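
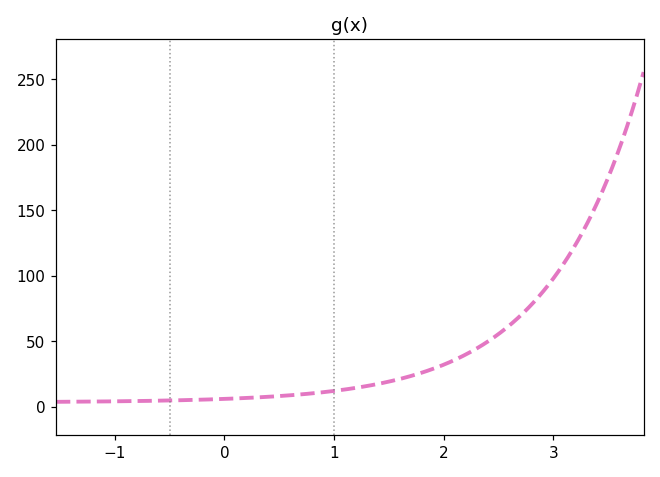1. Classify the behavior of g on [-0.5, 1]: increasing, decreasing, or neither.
increasing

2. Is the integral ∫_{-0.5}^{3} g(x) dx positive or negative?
positive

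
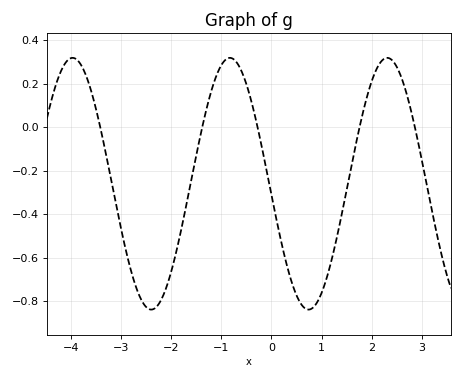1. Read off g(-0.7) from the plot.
0.3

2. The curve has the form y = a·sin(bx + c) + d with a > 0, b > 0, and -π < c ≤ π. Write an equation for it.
y = 0.58sin(2x - 3.1) - 0.26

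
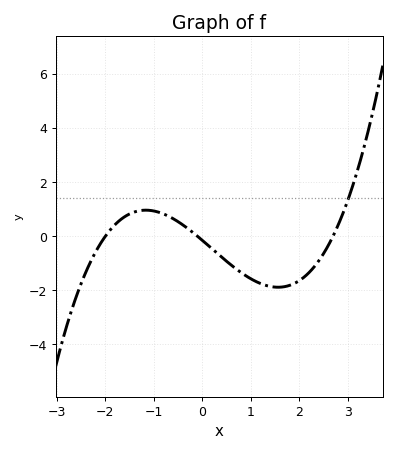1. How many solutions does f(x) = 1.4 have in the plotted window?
1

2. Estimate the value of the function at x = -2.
0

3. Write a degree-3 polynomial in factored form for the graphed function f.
y = 0.28(x + 2)(x + 0.1)(x - 2.7)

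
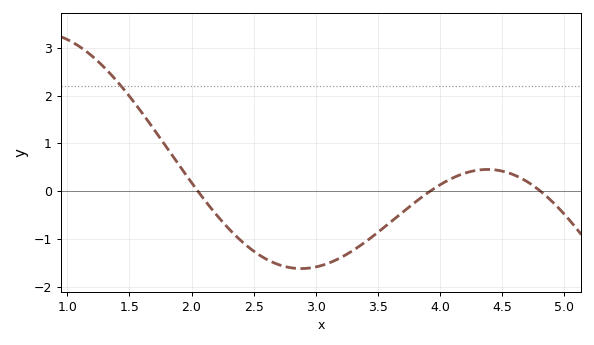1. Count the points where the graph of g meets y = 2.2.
1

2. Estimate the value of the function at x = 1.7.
1.28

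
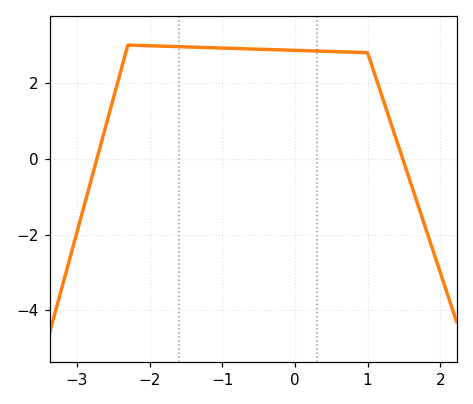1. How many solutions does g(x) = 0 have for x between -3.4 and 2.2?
2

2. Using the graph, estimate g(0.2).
2.8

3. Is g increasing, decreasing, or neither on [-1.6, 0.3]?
decreasing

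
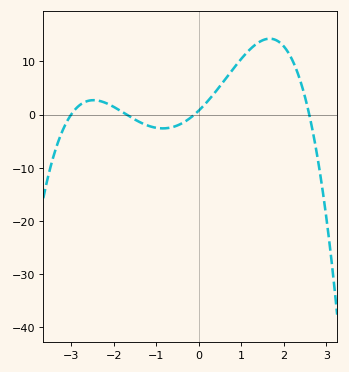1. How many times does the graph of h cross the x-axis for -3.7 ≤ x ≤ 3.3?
4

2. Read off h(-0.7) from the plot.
-2.5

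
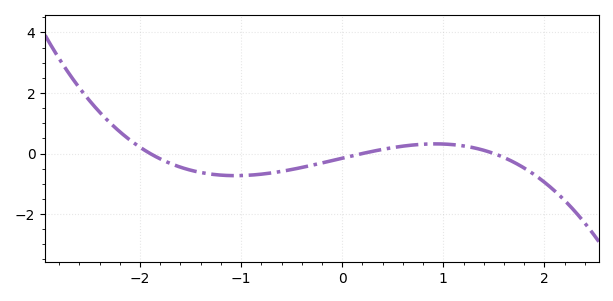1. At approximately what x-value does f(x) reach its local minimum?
-1.06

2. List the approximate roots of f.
-1.9, 0.2, 1.5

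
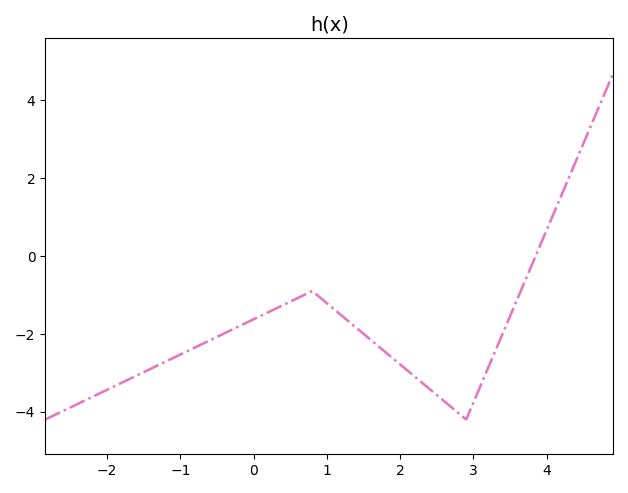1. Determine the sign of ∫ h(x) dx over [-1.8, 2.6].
negative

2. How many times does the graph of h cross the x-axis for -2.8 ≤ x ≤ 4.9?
1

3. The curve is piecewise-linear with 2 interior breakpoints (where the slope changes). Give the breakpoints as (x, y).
(0.8, -0.9); (2.9, -4.2)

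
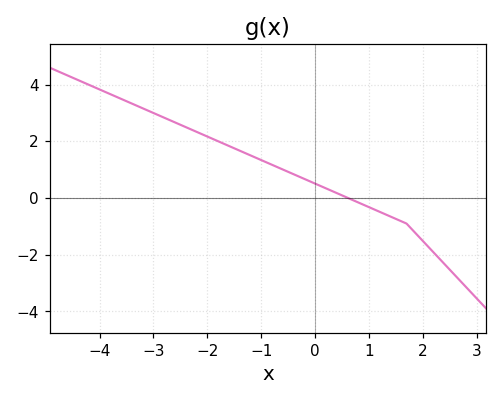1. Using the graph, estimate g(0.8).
-0.153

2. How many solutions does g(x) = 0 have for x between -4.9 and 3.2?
1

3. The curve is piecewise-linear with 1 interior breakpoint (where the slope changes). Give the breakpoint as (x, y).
(1.7, -0.9)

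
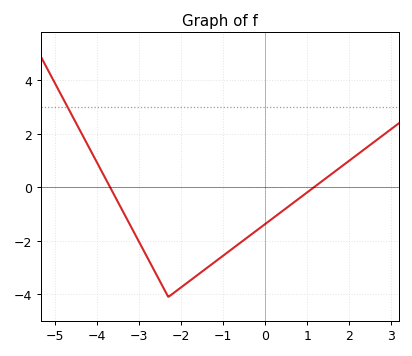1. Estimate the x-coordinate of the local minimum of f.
-2.4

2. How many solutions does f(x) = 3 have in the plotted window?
1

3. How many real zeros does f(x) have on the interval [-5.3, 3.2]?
2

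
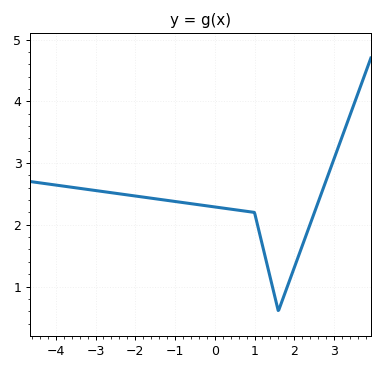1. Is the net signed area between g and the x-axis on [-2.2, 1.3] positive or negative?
positive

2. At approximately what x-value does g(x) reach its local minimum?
1.6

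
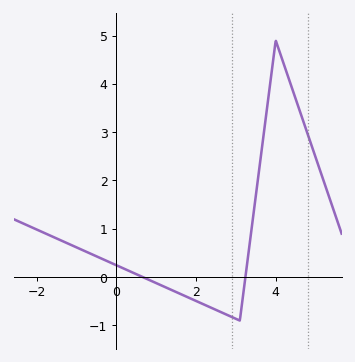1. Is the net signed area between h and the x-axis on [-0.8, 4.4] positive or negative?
positive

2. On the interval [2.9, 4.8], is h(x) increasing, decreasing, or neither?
neither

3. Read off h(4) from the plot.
4.9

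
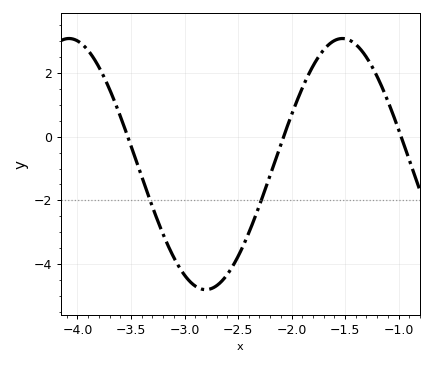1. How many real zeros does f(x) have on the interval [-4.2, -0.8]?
3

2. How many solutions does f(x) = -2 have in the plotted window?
2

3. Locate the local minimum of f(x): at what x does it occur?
-2.8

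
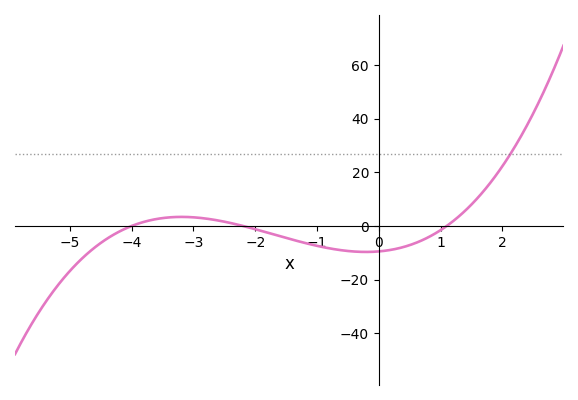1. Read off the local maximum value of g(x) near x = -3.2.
3.37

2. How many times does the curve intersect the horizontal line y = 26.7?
1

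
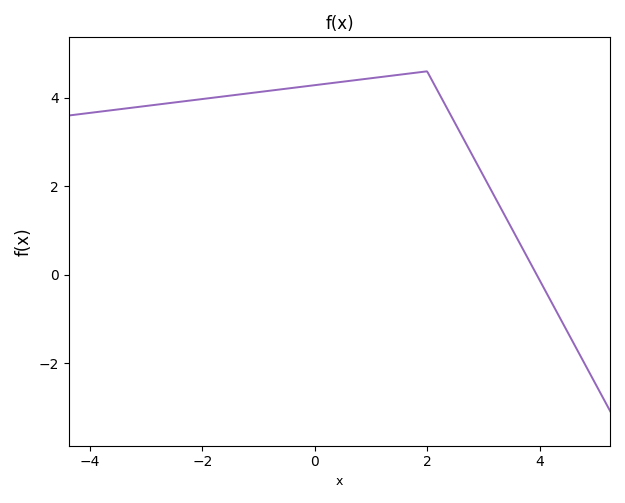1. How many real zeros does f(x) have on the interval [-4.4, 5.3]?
1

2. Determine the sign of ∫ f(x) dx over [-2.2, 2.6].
positive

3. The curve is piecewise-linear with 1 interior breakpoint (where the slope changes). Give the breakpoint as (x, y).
(2, 4.6)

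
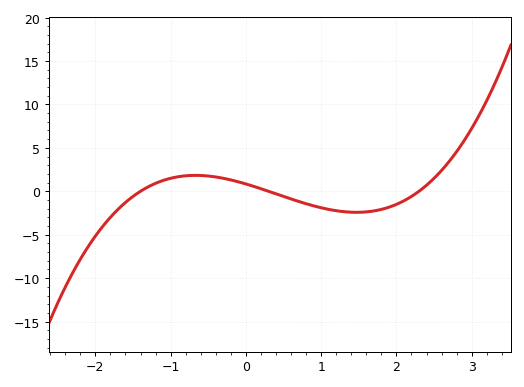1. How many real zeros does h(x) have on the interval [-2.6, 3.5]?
3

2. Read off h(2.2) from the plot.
-0.5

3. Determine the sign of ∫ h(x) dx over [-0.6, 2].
negative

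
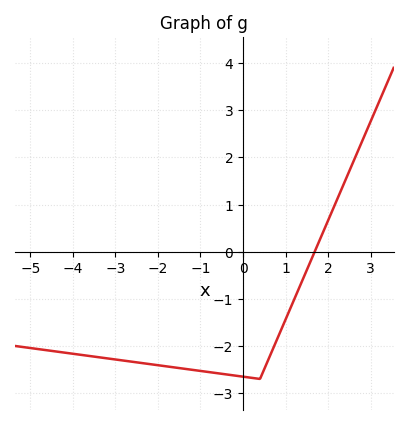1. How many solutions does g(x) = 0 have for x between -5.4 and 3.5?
1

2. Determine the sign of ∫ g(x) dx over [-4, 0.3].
negative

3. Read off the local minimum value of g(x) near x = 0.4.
-2.7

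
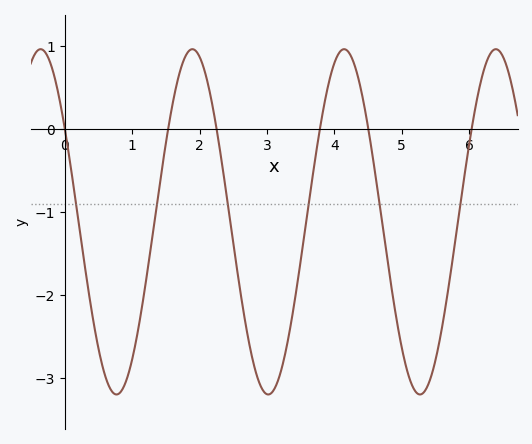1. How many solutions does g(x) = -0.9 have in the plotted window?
6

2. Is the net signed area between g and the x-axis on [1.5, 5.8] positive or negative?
negative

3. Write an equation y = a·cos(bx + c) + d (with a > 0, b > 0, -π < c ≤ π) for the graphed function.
y = 2.08cos(2.8x + 1) - 1.12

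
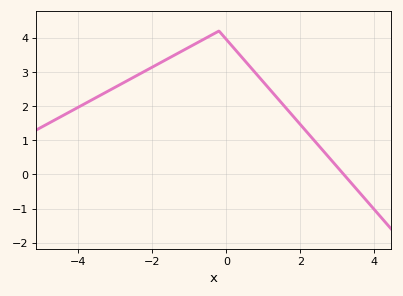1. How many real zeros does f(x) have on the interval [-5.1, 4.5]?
1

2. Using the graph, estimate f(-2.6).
2.79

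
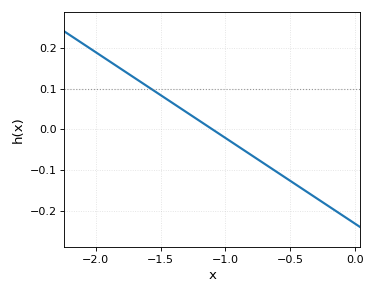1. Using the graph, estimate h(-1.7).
0.13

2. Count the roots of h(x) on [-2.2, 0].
1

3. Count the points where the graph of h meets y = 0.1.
1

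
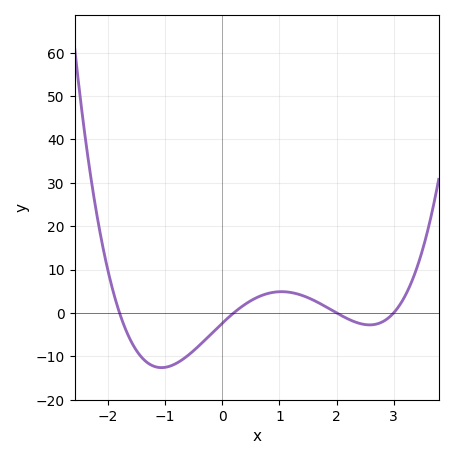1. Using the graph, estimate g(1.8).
1.51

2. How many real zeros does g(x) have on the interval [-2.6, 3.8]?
4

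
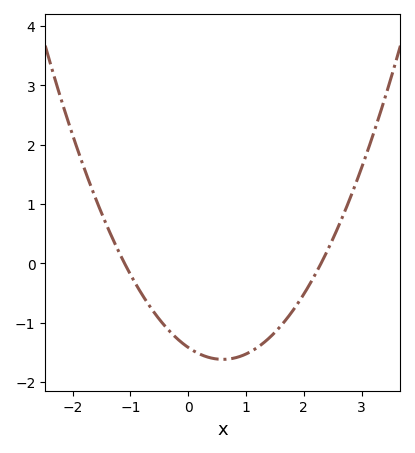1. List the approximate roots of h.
-1.1, 2.3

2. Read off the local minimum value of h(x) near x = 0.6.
-1.62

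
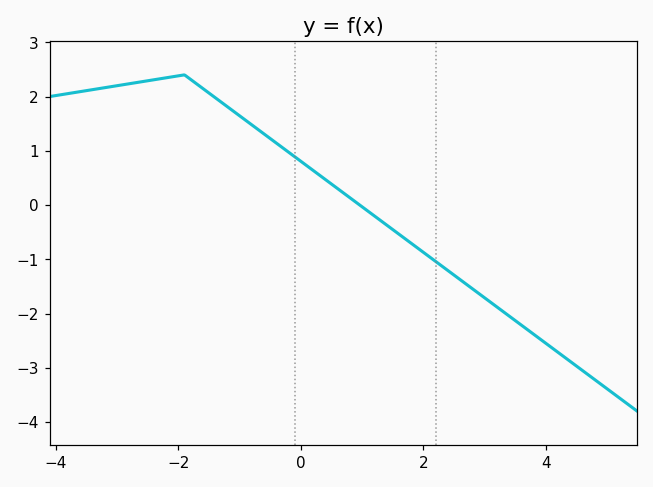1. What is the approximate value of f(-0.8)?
1.5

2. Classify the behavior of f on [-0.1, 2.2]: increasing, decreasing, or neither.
decreasing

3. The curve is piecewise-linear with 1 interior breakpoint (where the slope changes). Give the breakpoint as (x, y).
(-1.9, 2.4)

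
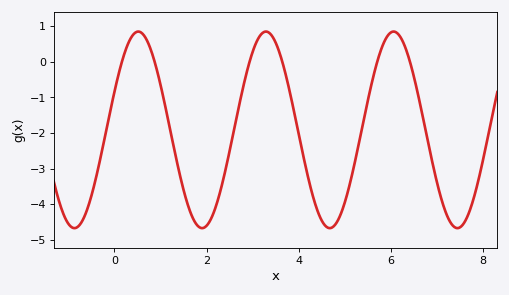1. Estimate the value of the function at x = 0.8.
0.31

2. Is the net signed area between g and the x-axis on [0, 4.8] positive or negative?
negative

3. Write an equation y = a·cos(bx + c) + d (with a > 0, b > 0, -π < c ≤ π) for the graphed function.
y = 2.76cos(2.27x - 1.18) - 1.91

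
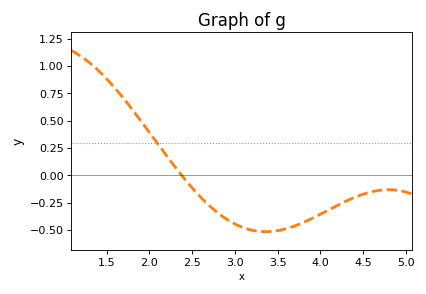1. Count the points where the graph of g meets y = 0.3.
1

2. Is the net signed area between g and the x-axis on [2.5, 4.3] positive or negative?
negative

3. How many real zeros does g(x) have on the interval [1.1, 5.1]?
1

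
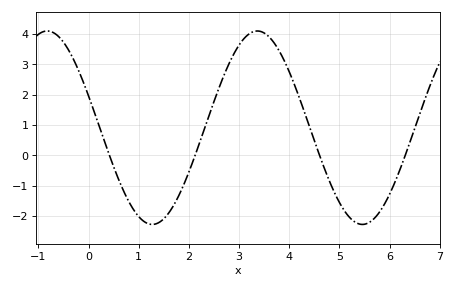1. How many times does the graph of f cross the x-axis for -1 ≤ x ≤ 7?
4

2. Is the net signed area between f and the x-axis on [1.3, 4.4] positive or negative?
positive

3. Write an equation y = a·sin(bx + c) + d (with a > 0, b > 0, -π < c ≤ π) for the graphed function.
y = 3.19sin(1.5x + 2.81) + 0.91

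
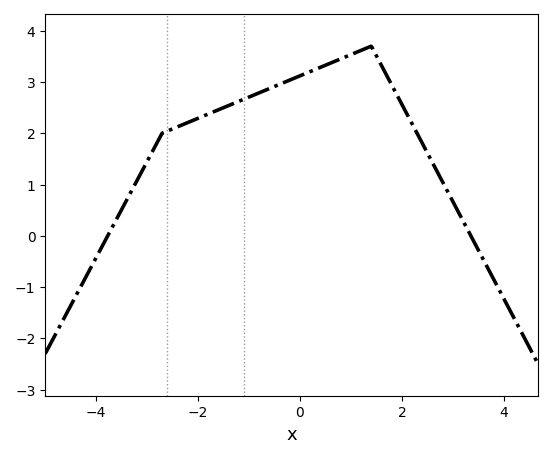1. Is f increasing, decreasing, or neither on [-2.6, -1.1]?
increasing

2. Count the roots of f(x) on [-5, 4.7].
2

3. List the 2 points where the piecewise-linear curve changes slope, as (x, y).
(-2.7, 2); (1.4, 3.7)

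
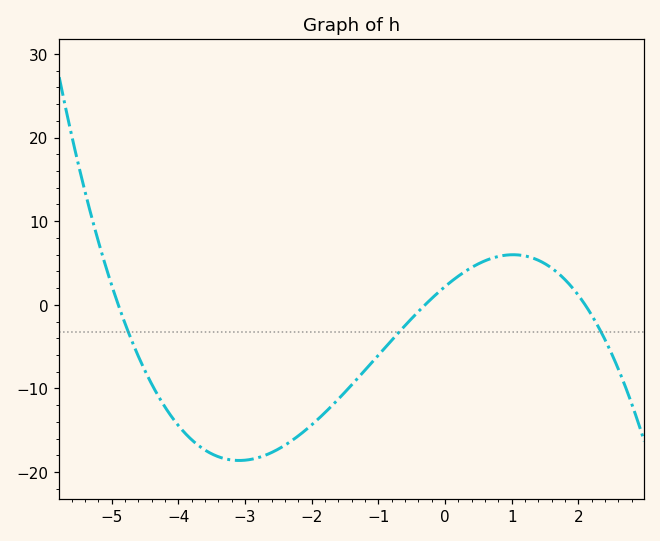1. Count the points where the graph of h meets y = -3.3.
3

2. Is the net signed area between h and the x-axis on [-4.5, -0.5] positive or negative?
negative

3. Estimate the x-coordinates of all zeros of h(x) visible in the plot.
-4.9, -0.3, 2.1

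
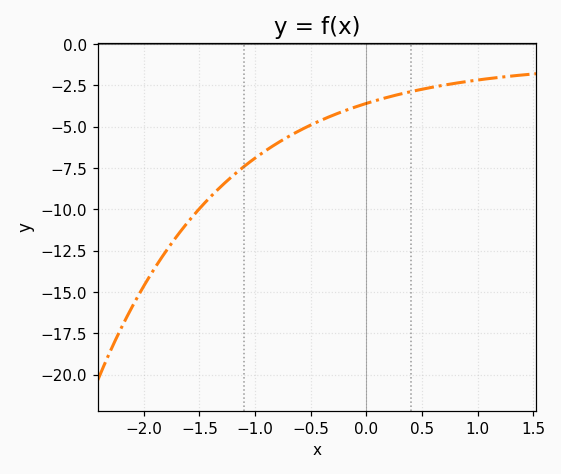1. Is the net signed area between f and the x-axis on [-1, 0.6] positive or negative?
negative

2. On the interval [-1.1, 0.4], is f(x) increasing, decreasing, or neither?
increasing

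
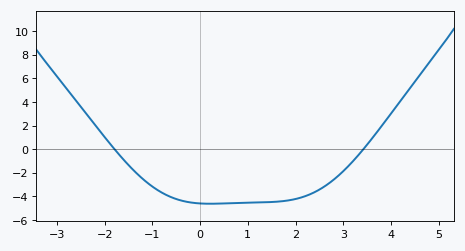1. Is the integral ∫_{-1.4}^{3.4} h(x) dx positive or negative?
negative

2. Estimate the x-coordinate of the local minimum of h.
0.213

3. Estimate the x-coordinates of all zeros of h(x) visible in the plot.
-1.79, 3.42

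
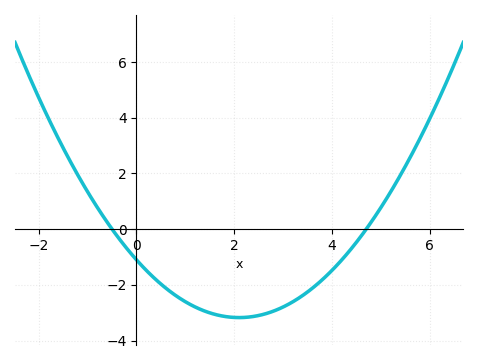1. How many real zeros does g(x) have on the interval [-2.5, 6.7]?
2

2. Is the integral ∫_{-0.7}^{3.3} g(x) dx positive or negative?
negative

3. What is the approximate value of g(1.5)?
-3.01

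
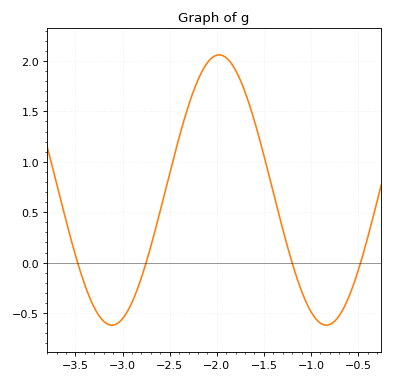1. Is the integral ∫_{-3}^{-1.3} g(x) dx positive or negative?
positive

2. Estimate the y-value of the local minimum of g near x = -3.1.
-0.6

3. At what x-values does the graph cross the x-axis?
-3.5, -2.75, -1.2, -0.45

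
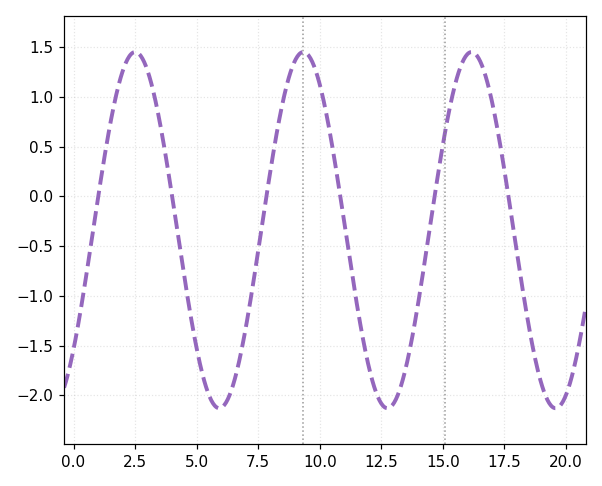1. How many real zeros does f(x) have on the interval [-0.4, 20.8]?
6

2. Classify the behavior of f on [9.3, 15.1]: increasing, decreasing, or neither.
neither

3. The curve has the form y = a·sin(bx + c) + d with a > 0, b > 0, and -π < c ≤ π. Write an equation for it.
y = 1.79sin(0.92x - 0.732) - 0.34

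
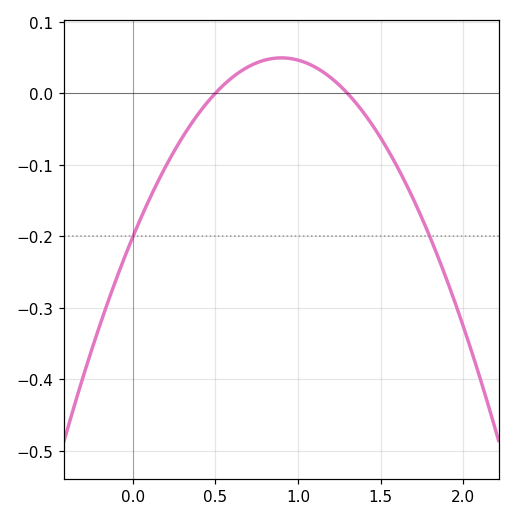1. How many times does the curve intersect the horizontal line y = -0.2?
2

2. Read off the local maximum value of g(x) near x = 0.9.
0.05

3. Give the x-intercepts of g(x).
0.5, 1.3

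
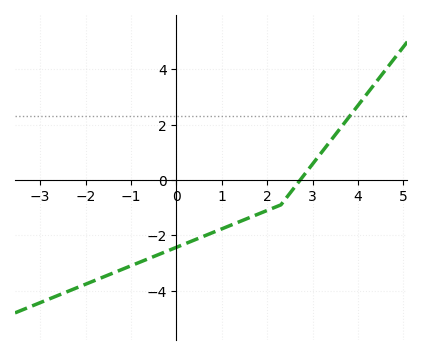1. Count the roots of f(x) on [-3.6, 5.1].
1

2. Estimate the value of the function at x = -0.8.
-2.96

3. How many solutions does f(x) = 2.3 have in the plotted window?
1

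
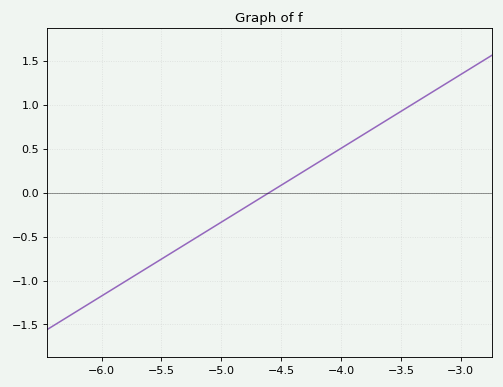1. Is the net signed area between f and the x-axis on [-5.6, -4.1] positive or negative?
negative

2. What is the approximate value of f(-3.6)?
0.85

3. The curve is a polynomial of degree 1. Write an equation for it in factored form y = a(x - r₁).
y = 0.84(x + 4.6)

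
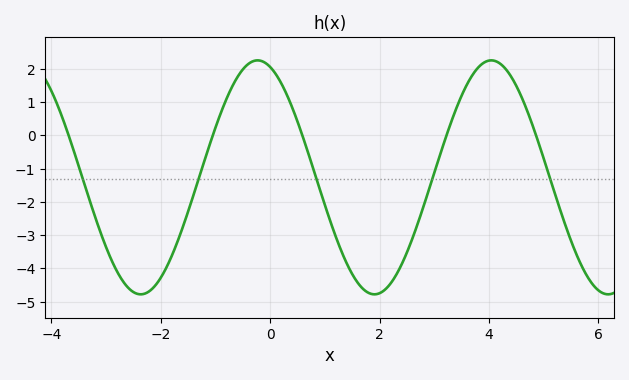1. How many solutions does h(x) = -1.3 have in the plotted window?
5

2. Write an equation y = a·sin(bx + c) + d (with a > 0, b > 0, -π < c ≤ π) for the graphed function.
y = 3.52sin(1.5x + 1.9) - 1.26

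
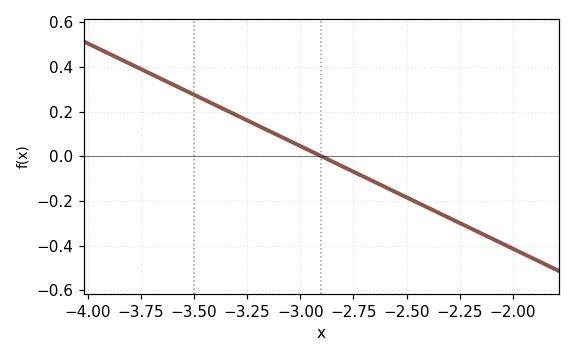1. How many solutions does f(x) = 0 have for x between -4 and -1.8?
1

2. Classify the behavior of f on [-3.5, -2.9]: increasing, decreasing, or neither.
decreasing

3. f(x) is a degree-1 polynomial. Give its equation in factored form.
y = -0.46(x + 2.9)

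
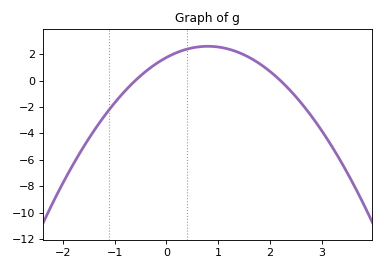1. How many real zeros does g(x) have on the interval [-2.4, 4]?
2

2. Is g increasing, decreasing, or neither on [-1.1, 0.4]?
increasing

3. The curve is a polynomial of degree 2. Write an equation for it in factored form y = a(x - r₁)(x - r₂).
y = -1.32(x + 0.6)(x - 2.2)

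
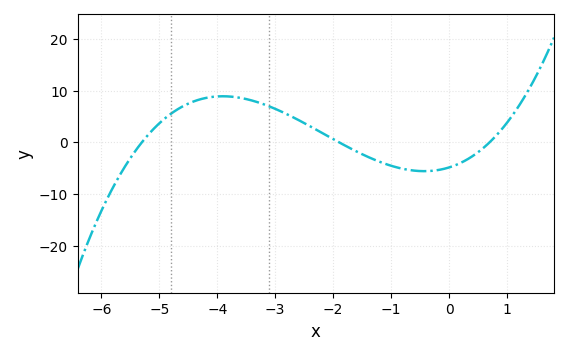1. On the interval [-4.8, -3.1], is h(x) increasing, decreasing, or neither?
neither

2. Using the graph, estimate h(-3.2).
7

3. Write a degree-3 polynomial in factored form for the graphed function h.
y = 0.69(x + 5.3)(x + 1.9)(x - 0.7)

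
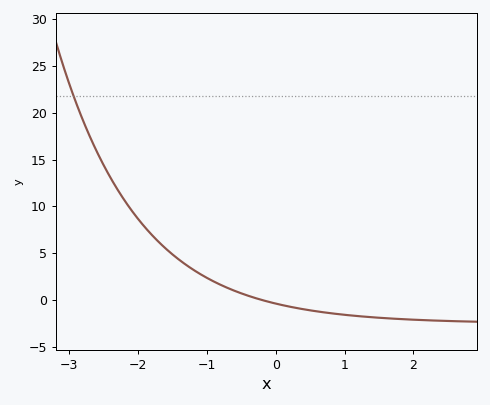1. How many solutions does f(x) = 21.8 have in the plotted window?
1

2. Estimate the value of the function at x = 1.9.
-2.09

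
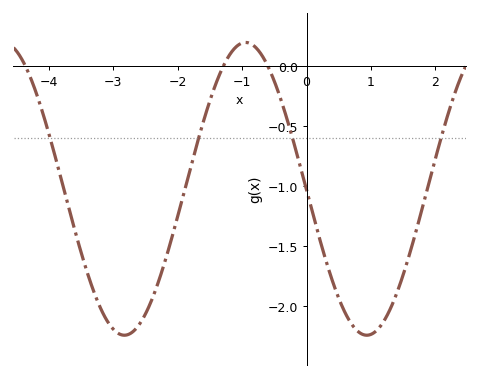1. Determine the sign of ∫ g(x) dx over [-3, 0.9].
negative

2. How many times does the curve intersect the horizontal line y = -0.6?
4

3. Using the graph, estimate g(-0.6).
0.001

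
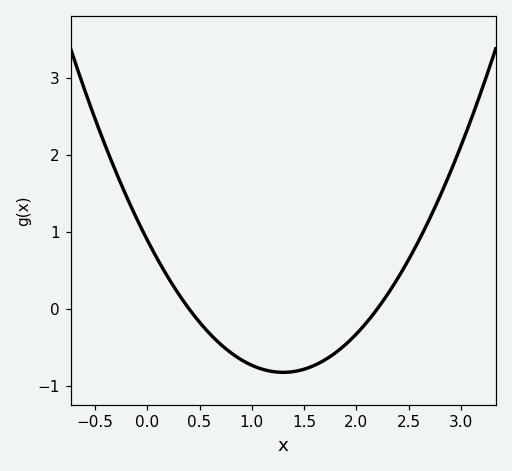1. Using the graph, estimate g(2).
-0.326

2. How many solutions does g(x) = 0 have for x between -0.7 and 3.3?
2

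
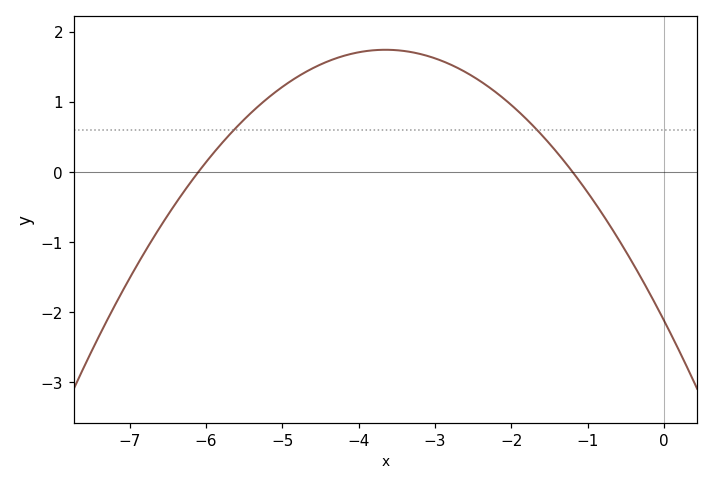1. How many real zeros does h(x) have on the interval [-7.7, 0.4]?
2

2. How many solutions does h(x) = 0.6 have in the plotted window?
2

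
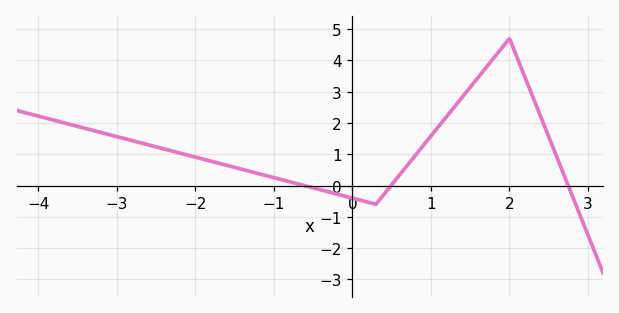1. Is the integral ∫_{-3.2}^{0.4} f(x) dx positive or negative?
positive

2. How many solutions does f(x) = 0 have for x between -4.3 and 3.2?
3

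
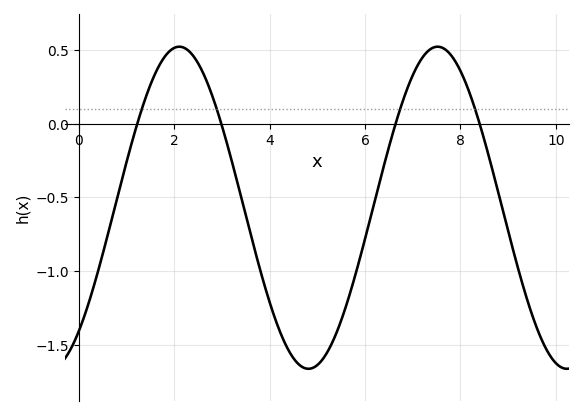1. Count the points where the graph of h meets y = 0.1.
4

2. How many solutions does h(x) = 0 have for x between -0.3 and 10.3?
4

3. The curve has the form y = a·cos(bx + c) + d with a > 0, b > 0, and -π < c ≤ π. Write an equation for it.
y = 1.09cos(1.2x - 2.4) - 0.57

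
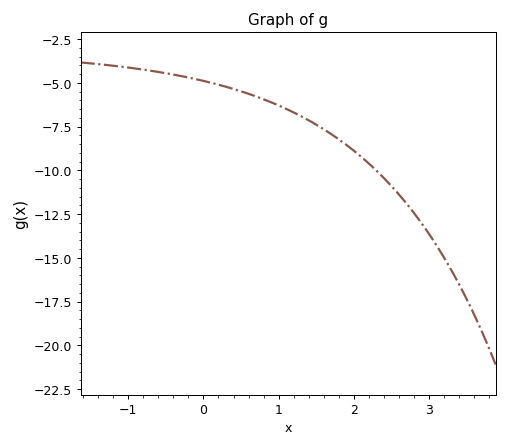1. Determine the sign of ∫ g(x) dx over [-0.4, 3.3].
negative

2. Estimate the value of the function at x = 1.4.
-7.2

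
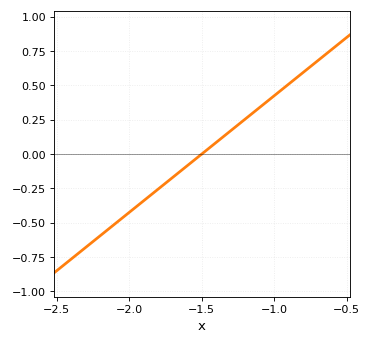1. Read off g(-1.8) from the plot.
-0.26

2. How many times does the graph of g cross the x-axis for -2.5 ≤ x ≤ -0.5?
1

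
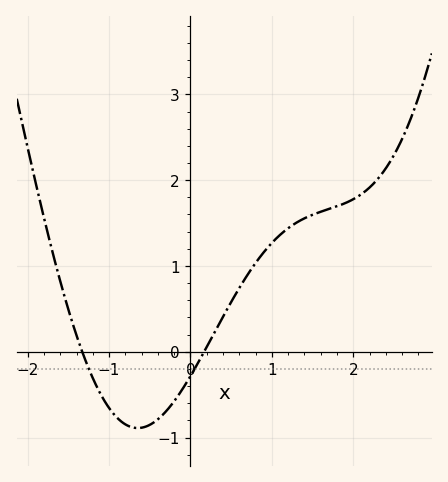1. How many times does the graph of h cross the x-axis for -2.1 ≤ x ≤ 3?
2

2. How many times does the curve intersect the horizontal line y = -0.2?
2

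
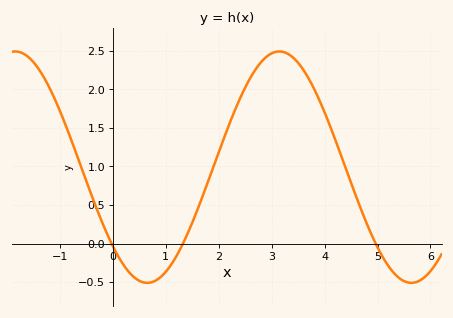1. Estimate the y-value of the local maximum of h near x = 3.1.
2.5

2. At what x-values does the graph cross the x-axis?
0, 1.4, 5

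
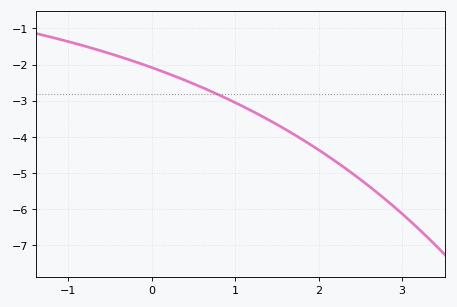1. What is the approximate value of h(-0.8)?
-1.5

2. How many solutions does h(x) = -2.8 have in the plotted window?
1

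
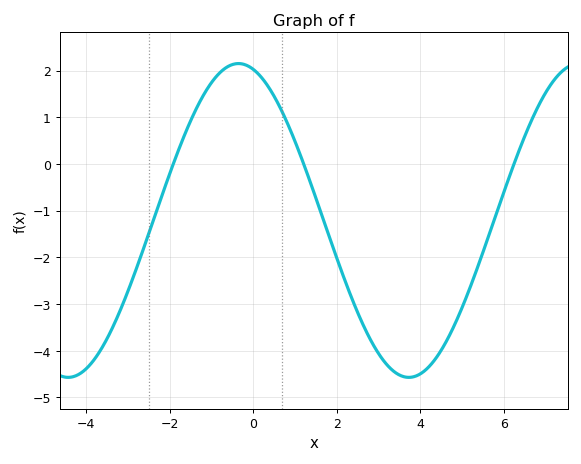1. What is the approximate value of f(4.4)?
-4.1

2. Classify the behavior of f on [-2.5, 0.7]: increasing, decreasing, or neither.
neither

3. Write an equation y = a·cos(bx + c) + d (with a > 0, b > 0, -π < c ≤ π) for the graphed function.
y = 3.36cos(0.77x + 0.27) - 1.21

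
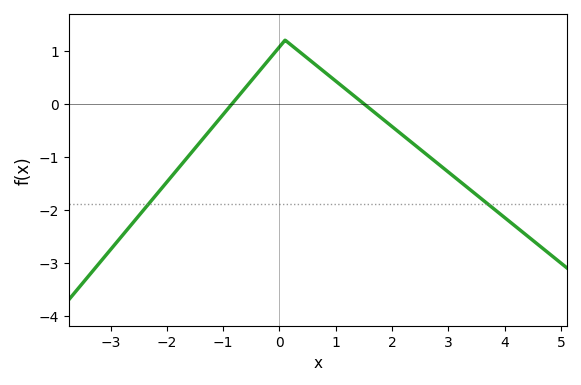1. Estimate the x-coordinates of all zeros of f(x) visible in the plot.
-0.8, 1.4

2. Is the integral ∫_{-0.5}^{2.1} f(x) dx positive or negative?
positive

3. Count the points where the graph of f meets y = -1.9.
2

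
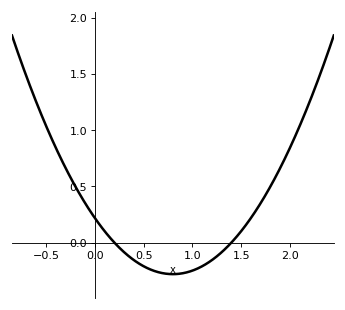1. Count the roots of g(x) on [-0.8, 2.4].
2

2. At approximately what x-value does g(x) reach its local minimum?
0.8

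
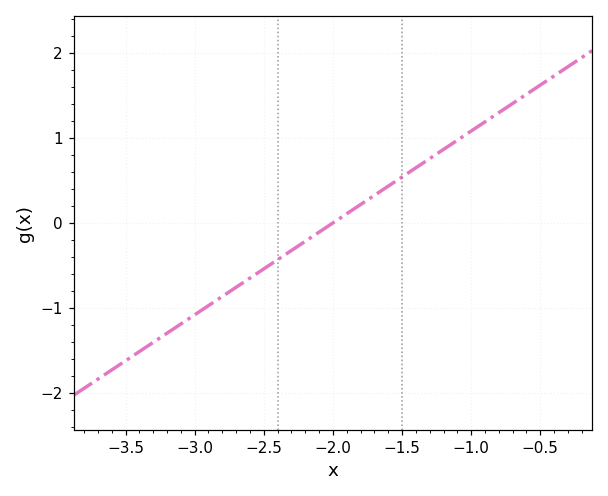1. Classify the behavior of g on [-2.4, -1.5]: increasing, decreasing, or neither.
increasing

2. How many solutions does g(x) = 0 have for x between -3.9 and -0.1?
1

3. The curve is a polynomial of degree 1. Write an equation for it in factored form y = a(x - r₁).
y = 1.08(x + 2)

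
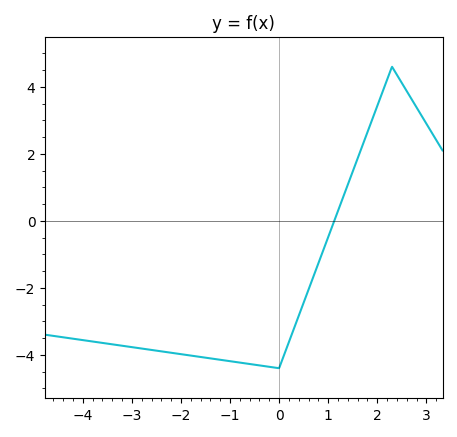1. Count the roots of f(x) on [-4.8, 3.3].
1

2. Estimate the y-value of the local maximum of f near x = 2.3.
4.6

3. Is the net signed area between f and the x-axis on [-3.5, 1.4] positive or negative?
negative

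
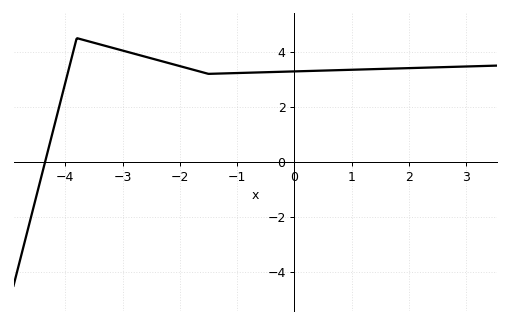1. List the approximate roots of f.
-4.4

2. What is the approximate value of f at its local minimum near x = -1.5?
3.2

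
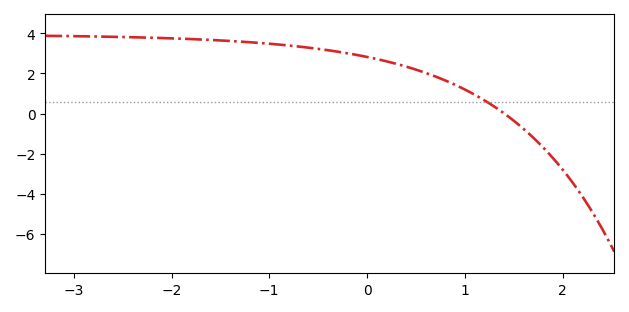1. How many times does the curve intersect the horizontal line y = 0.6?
1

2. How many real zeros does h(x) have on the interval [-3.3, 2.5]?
1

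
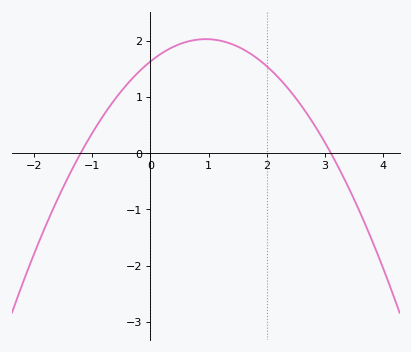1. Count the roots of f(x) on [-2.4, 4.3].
2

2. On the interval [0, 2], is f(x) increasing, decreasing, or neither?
neither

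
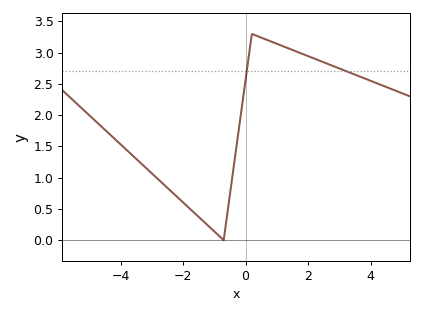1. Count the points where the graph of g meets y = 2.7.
2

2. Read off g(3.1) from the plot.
2.75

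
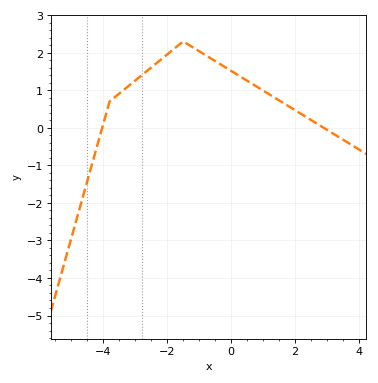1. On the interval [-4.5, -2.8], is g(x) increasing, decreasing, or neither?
increasing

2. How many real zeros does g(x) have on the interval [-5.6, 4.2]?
2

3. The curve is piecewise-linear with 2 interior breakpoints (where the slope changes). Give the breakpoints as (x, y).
(-3.8, 0.7); (-1.5, 2.3)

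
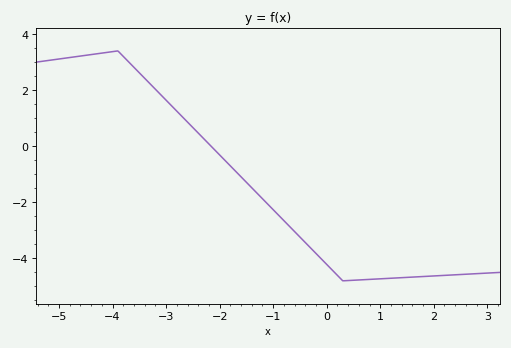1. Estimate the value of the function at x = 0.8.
-4.8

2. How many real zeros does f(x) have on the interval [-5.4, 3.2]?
1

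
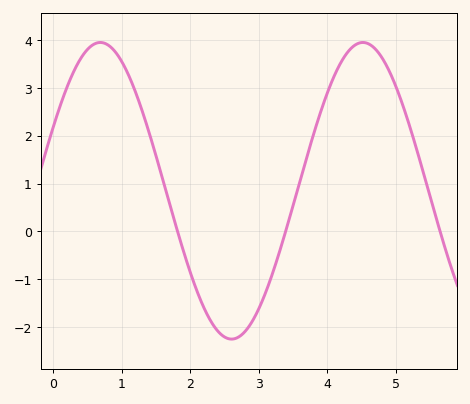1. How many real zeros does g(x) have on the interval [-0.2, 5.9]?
3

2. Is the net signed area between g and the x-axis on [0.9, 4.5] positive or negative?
positive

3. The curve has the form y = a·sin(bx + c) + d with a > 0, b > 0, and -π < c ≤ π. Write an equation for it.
y = 3.1sin(1.6x + 0.44) + 0.85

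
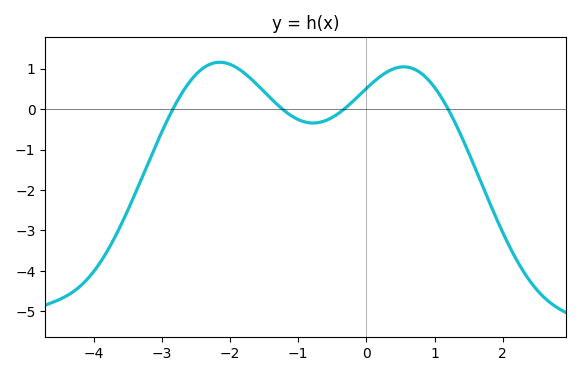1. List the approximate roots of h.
-2.8, -1.2, -0.4, 1.2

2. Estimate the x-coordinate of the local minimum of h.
-0.8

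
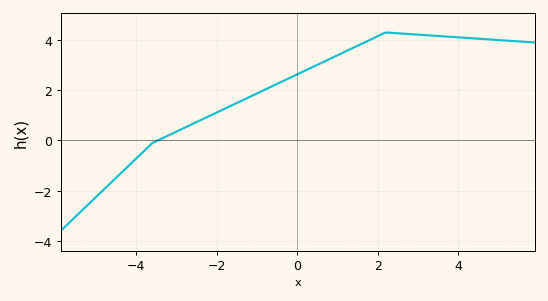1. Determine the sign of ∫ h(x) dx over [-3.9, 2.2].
positive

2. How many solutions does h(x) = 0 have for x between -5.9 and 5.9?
1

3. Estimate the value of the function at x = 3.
4.21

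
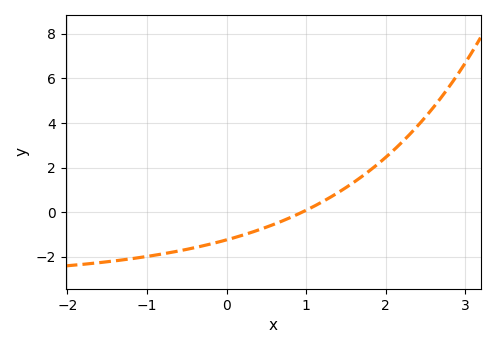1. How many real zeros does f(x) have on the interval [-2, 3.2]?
1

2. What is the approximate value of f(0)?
-1.24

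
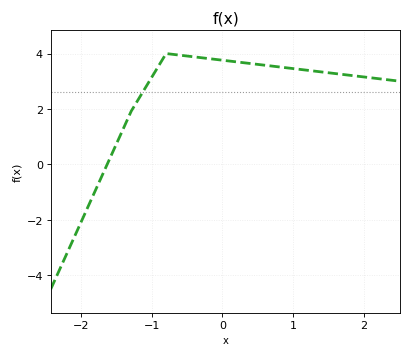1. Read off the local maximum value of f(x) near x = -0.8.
4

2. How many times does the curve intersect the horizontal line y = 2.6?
1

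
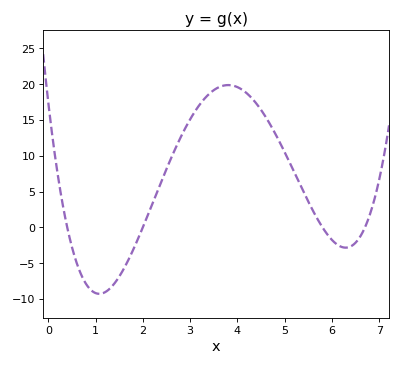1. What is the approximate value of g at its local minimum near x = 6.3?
-2.84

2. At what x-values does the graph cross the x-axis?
0.4, 2, 5.8, 6.7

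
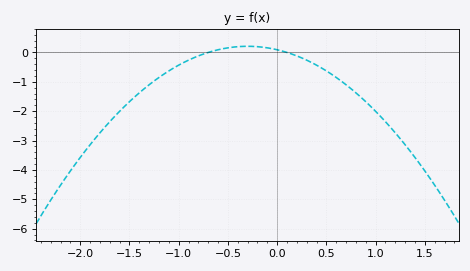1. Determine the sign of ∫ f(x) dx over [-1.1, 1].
negative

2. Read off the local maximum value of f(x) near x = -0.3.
0.21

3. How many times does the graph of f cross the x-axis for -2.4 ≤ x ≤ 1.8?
2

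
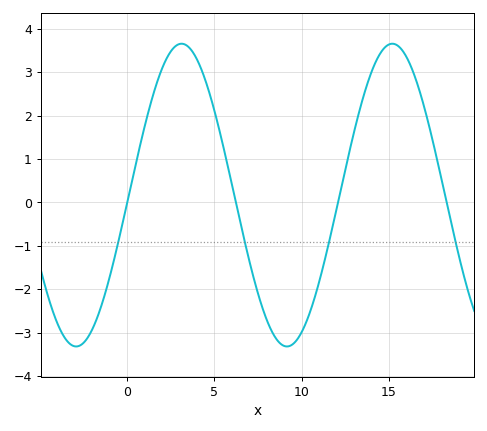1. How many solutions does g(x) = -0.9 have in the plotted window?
4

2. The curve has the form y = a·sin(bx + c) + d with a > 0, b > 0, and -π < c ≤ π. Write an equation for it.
y = 3.49sin(0.52x - 0.05) + 0.17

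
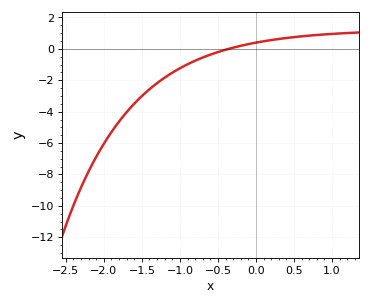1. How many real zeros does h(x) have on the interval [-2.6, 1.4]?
1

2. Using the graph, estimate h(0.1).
0.4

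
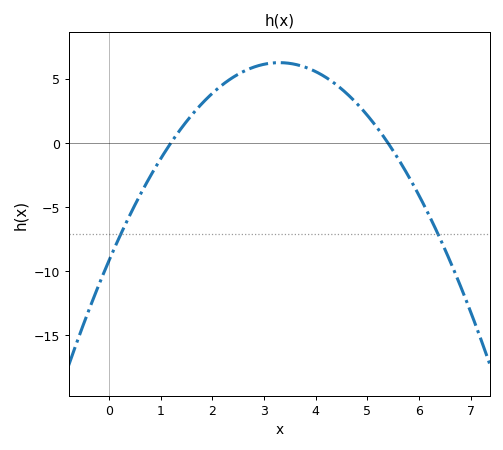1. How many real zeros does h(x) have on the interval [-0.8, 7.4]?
2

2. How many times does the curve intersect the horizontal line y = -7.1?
2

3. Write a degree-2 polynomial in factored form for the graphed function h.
y = -1.42(x - 1.2)(x - 5.4)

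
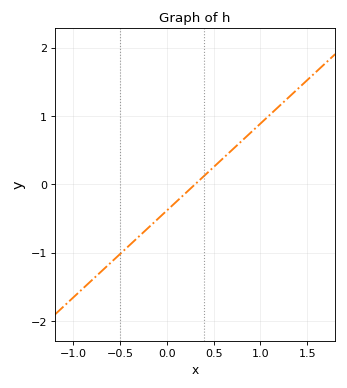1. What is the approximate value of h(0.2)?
-0.1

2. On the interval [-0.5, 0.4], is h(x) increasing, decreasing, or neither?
increasing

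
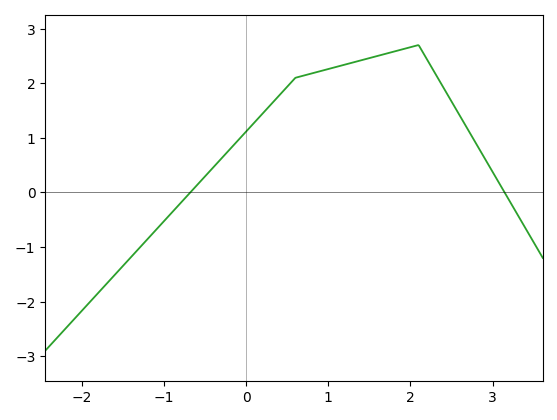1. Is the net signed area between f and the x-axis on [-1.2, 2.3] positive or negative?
positive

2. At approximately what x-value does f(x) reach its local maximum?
2.1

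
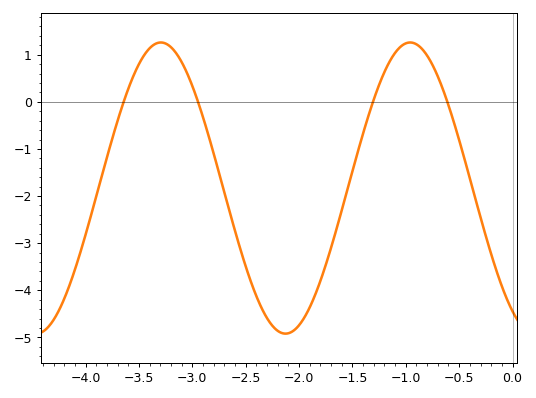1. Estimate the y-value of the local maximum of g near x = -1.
1.3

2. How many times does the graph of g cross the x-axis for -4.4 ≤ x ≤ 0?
4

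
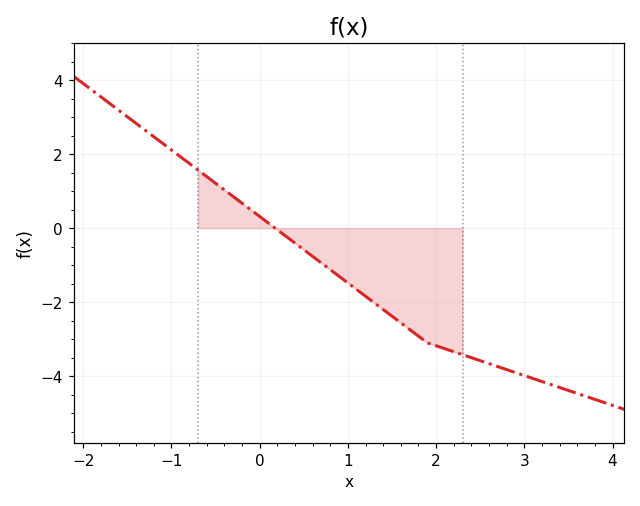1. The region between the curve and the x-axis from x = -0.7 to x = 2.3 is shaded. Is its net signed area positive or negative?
negative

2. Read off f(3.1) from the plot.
-4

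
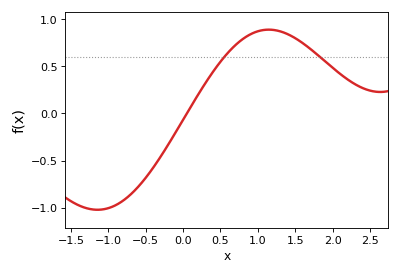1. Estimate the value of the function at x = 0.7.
0.7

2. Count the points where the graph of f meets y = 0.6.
2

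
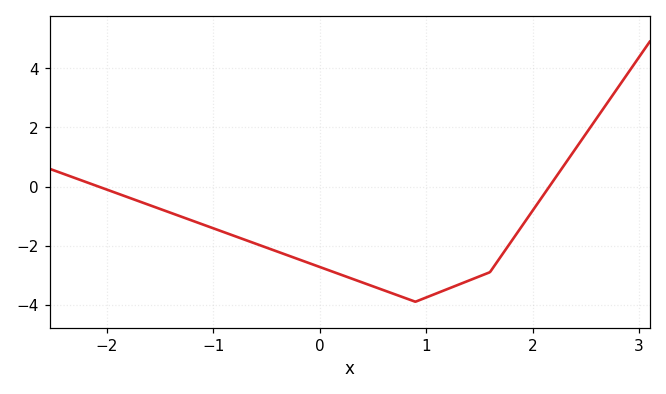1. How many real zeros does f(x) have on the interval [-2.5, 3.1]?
2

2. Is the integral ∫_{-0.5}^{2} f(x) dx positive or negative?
negative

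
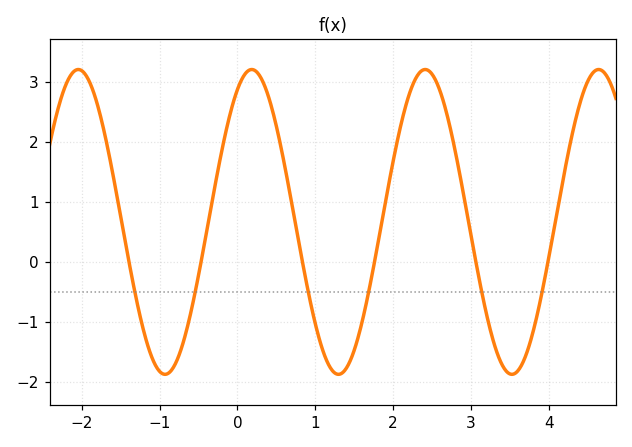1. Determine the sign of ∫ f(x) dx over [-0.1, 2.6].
positive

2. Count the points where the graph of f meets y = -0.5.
6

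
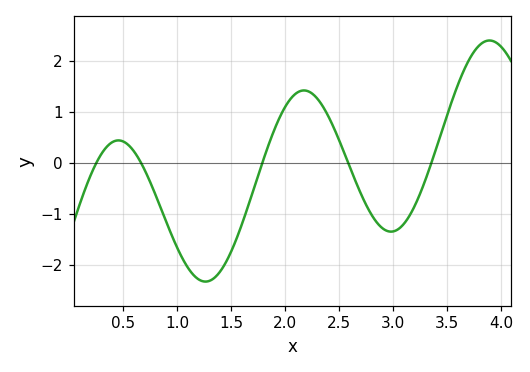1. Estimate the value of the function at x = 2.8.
-1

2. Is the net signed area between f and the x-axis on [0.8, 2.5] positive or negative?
negative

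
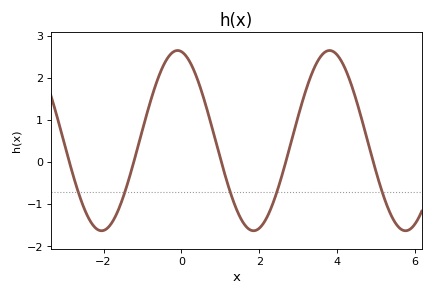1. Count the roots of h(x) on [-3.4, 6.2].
5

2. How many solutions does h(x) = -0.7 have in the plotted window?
5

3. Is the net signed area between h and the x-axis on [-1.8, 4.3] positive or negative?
positive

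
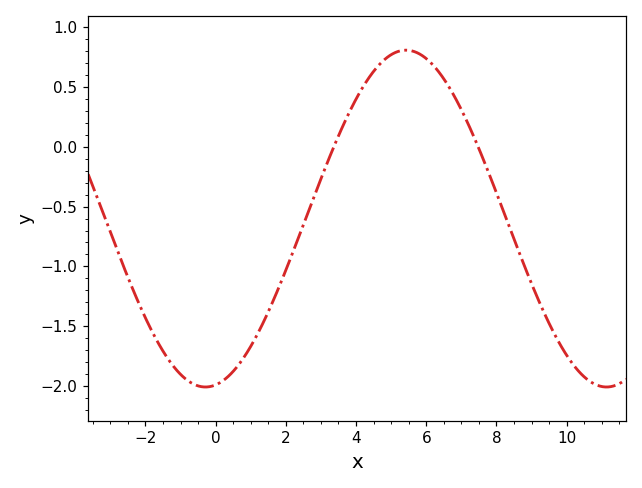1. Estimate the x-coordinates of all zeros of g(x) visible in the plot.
3.4, 7.4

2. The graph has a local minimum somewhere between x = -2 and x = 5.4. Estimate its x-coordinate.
-0.2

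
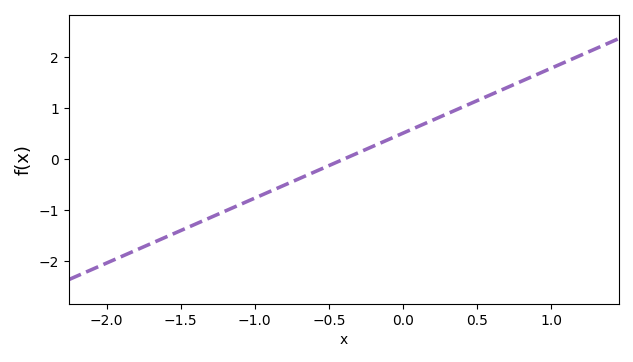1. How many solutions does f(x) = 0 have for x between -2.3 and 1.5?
1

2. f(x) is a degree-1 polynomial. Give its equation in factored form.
y = 1.27(x + 0.4)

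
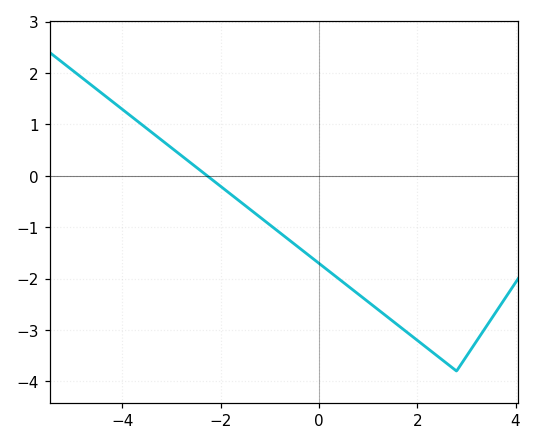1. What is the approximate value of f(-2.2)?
-0.056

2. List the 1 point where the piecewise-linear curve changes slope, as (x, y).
(2.8, -3.8)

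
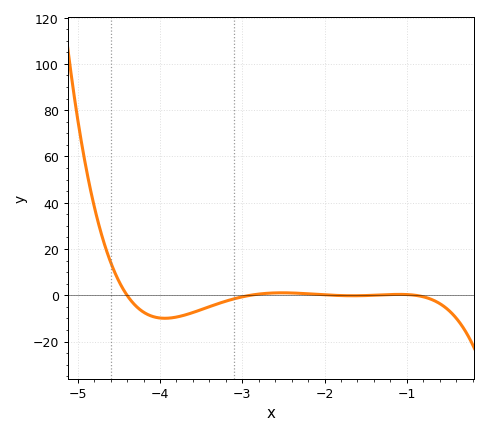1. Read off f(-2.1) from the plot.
0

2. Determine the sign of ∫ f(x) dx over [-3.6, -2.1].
negative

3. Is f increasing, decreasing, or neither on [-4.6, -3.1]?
neither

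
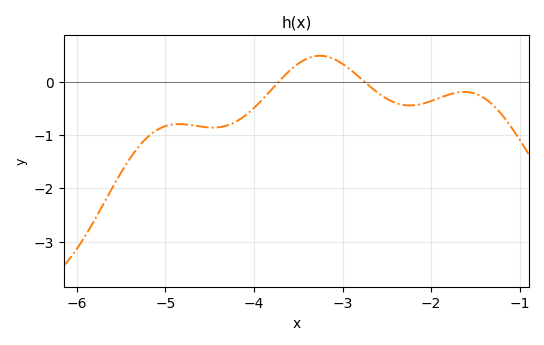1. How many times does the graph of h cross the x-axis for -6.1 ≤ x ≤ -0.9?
2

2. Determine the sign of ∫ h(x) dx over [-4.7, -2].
negative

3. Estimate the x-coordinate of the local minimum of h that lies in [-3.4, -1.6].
-2.24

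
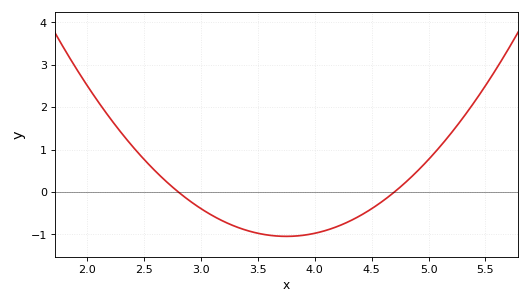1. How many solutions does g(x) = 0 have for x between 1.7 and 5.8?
2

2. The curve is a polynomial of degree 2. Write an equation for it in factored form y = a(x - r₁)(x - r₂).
y = 1.16(x - 2.8)(x - 4.7)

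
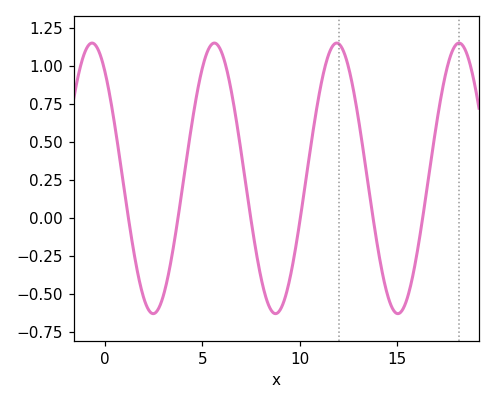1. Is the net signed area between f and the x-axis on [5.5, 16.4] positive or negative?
positive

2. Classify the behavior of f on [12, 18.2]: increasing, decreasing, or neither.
neither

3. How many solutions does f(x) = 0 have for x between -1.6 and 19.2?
6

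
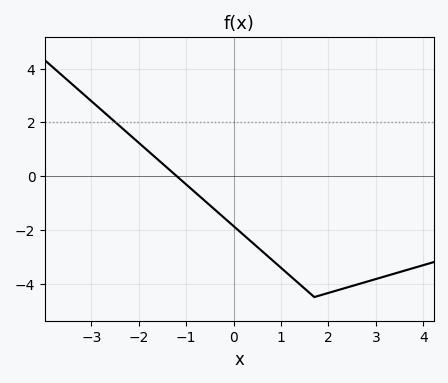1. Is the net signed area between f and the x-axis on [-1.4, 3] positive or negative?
negative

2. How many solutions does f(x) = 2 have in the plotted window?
1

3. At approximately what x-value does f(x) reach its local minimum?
1.7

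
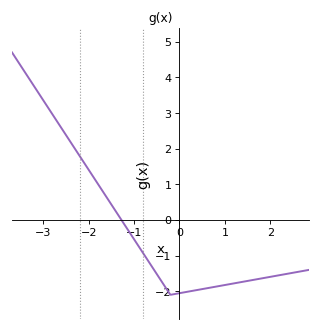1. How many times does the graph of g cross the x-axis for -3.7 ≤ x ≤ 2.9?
1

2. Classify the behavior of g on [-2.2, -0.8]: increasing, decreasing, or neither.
decreasing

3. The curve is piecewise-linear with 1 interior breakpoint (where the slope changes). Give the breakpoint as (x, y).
(-0.2, -2.1)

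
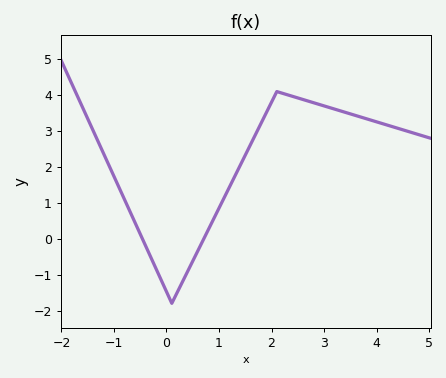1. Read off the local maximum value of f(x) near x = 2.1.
4.1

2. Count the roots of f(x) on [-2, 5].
2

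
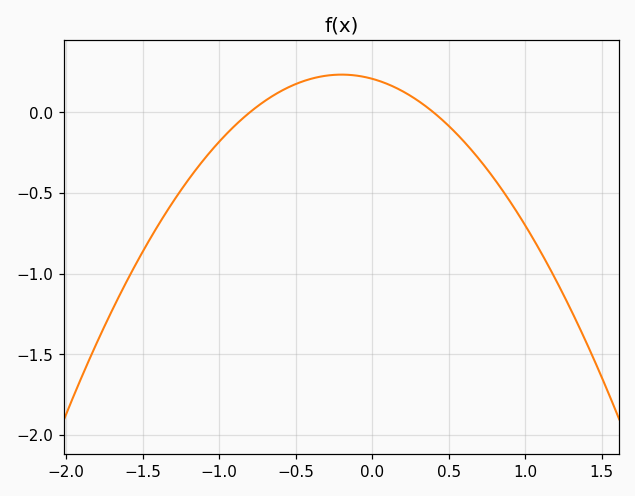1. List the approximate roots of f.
-0.8, 0.4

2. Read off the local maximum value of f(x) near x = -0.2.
0.234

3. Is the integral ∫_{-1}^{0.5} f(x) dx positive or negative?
positive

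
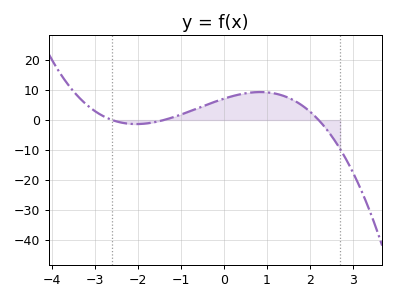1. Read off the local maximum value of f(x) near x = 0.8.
9.33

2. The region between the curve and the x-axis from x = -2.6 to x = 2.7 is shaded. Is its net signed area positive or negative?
positive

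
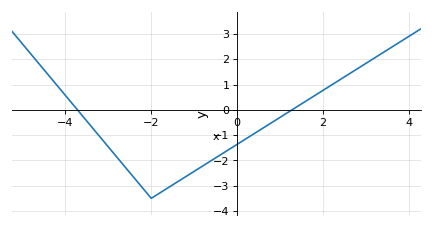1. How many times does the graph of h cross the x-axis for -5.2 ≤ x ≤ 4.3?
2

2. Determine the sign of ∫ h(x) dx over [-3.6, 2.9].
negative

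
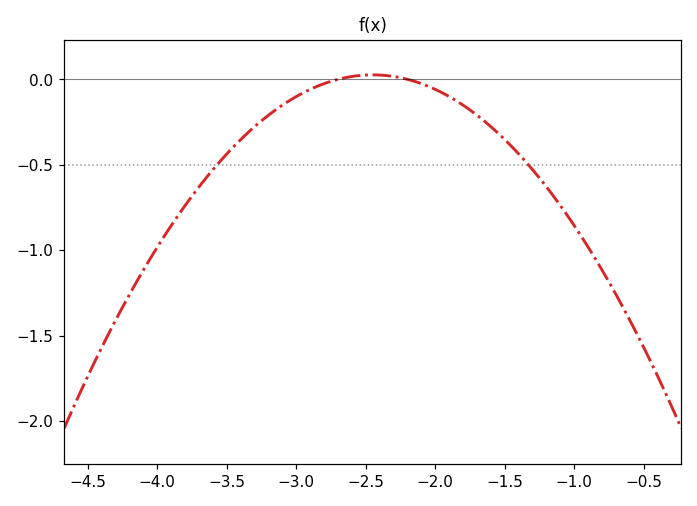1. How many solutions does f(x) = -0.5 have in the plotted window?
2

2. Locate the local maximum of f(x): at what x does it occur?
-2.45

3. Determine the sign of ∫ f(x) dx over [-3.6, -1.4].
negative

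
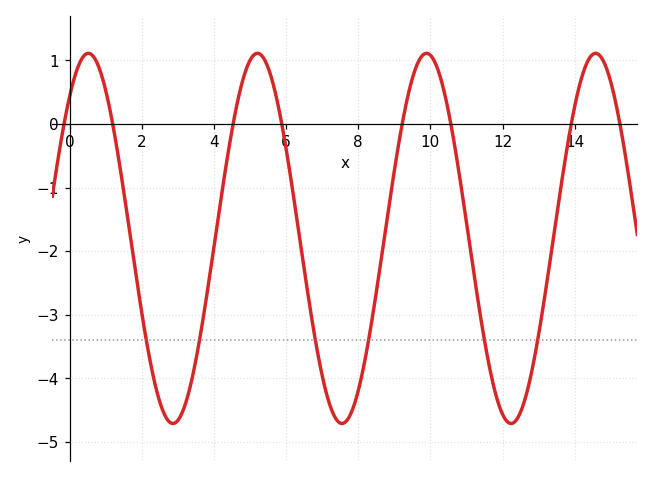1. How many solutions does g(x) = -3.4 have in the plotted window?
6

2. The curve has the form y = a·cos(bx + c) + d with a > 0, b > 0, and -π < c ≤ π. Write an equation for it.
y = 2.91cos(1.3x - 0.69) - 1.8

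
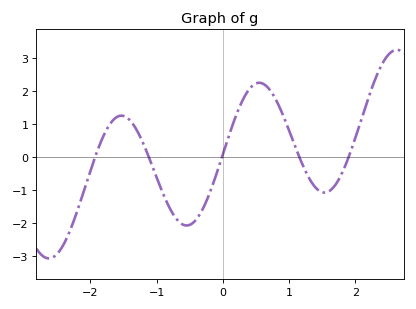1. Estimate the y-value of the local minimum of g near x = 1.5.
-1.1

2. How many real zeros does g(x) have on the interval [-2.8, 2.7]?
5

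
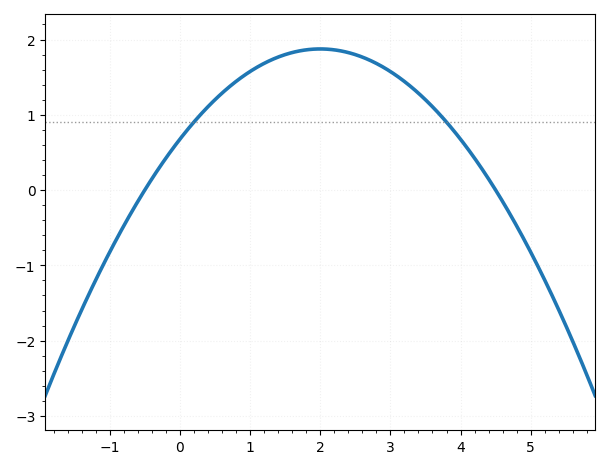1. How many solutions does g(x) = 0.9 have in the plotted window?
2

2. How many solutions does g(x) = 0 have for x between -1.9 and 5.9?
2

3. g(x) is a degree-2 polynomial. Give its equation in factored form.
y = -0.3(x + 0.5)(x - 4.5)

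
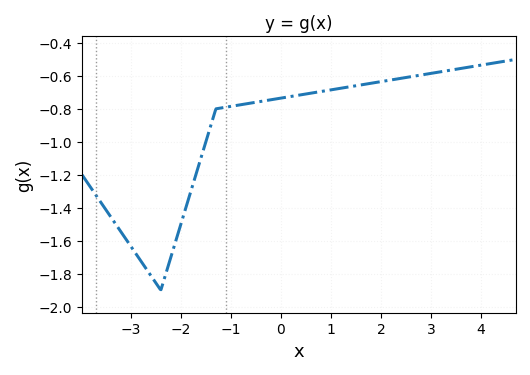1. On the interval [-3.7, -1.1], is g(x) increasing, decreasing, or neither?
neither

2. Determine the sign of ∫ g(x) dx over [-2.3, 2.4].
negative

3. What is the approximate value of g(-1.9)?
-1.4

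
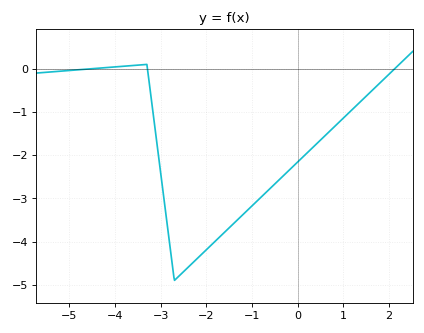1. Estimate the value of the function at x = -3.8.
0.1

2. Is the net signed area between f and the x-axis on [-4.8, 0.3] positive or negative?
negative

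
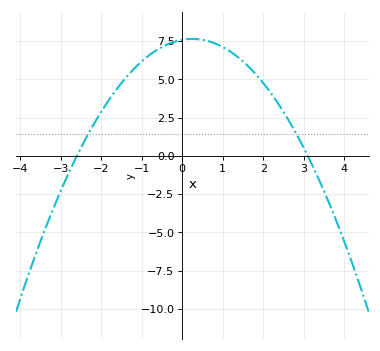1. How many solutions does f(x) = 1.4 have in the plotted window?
2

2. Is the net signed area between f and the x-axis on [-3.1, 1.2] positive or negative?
positive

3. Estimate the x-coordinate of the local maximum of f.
0.25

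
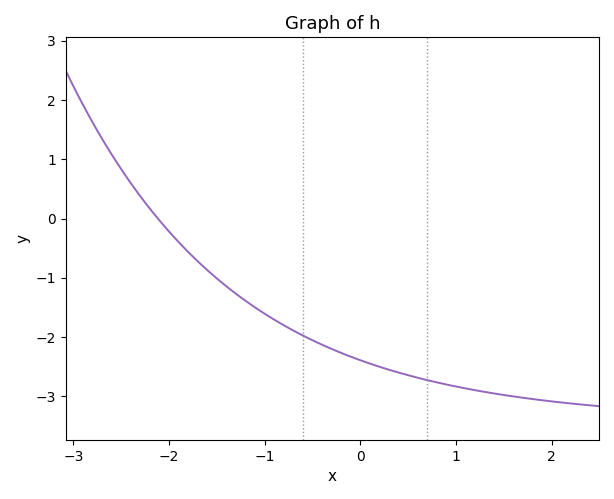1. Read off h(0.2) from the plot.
-2.5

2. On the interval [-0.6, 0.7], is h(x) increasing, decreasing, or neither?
decreasing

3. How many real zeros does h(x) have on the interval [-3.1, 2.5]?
1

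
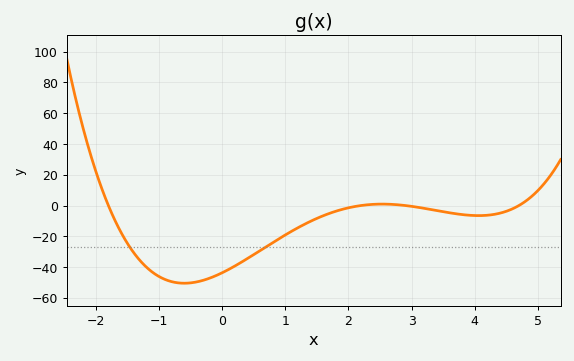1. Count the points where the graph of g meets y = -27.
2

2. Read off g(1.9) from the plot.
-2.52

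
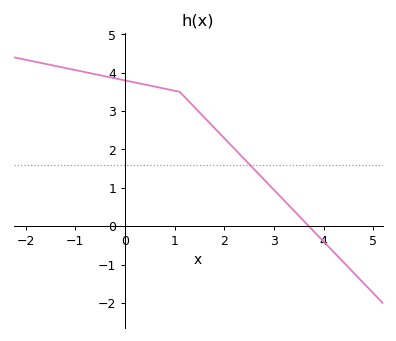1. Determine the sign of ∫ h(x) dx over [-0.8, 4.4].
positive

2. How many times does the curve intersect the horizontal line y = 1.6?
1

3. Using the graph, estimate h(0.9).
3.55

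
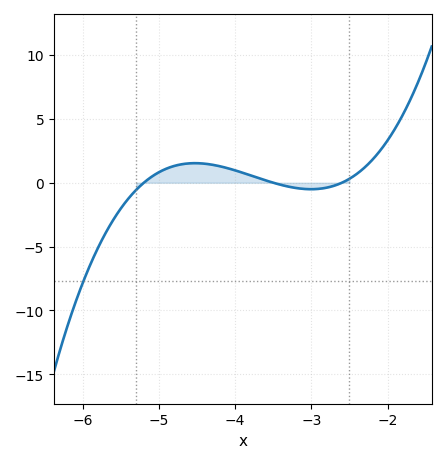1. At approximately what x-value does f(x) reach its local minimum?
-3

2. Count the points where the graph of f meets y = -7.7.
1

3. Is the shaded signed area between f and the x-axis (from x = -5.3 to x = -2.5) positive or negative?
positive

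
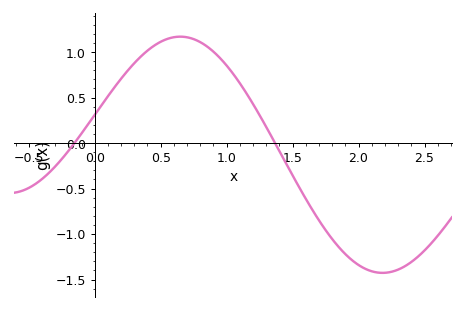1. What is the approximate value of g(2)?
-1.35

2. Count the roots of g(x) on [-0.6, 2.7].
2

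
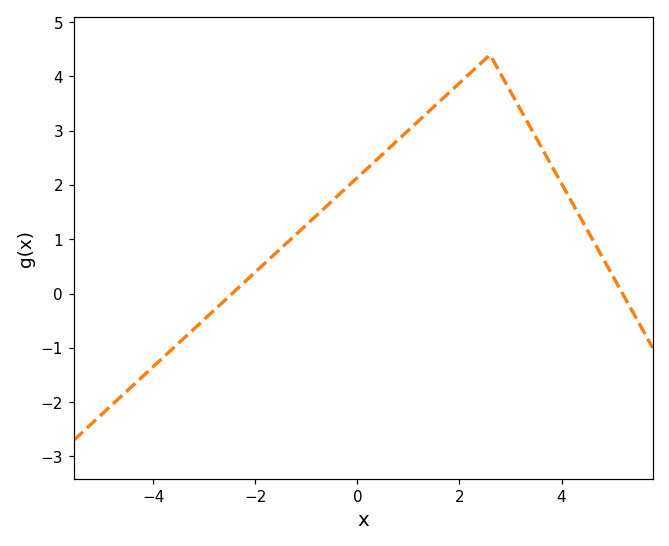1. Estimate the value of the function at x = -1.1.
1.2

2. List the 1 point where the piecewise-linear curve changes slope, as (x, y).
(2.6, 4.4)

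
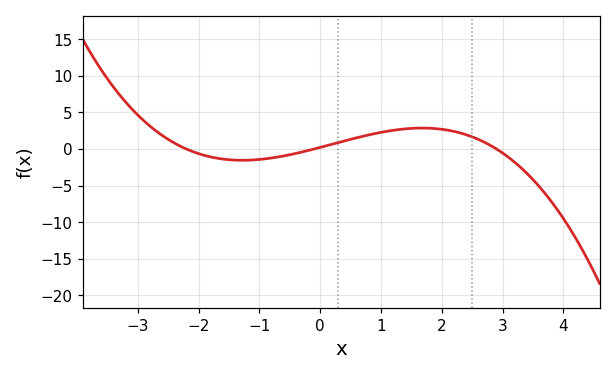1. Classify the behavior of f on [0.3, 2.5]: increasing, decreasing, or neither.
neither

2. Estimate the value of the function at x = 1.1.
2.5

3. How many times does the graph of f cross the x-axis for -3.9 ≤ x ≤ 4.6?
3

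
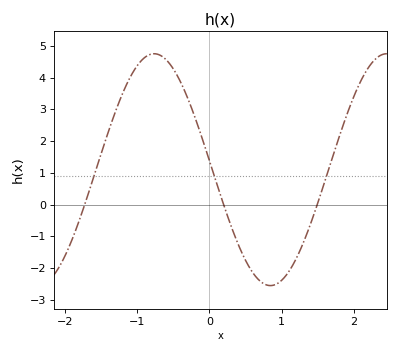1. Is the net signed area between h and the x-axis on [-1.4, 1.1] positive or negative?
positive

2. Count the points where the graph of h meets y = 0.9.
3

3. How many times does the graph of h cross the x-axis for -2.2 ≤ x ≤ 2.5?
3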